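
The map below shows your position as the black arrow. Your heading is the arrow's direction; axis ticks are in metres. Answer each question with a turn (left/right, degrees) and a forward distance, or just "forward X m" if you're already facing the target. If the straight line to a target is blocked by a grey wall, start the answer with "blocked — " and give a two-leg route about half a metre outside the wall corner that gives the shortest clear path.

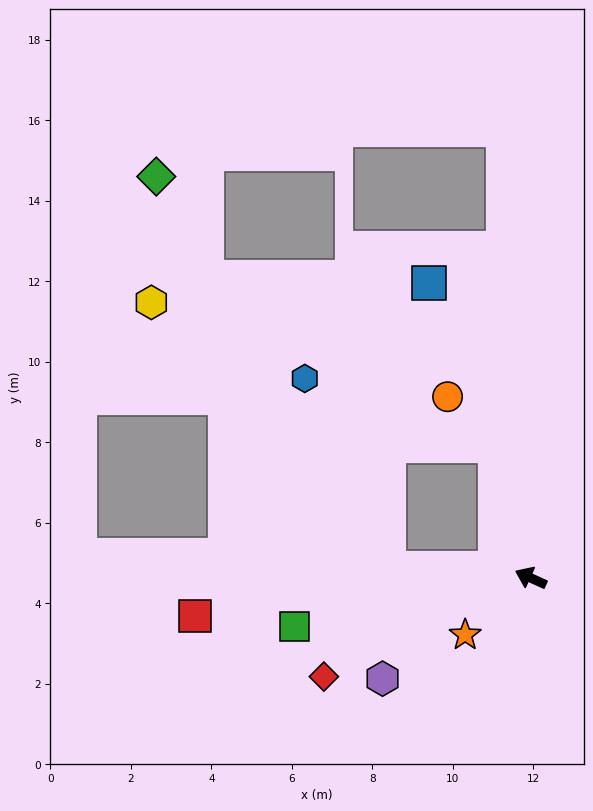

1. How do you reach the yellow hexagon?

blocked — turn left 20°, forward 3.5 m, then turn right 44°, forward 8.9 m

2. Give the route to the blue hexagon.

blocked — turn right 50°, forward 3.4 m, then turn left 55°, forward 5.0 m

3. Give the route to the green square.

turn left 36°, forward 6.0 m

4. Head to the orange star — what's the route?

turn left 65°, forward 2.2 m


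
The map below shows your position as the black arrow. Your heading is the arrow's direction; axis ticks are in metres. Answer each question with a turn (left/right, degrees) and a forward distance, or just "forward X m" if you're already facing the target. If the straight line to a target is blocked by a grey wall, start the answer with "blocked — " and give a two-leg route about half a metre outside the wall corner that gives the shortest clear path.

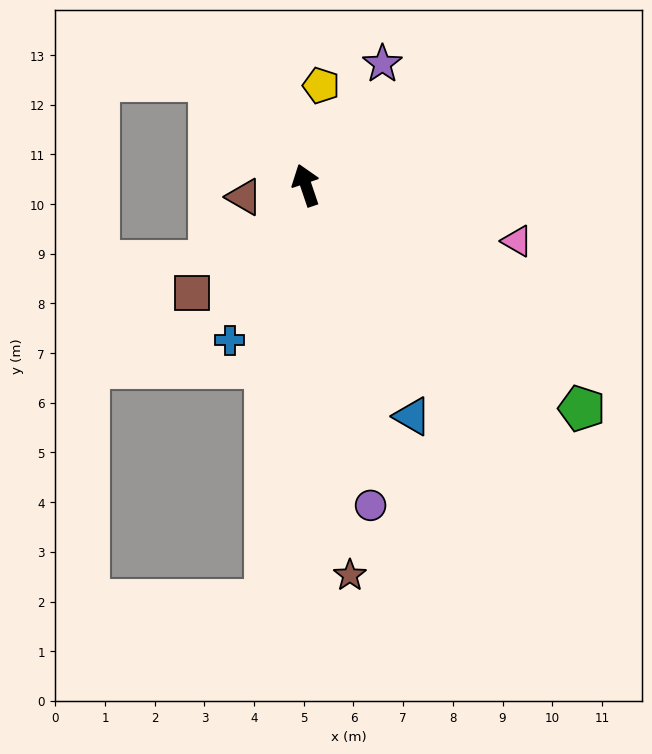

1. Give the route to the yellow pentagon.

turn right 27°, forward 2.0 m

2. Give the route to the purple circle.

turn left 173°, forward 6.6 m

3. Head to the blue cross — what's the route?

turn left 135°, forward 3.5 m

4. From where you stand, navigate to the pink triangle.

turn right 124°, forward 4.4 m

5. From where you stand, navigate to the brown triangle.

turn left 82°, forward 1.3 m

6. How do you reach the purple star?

turn right 51°, forward 2.9 m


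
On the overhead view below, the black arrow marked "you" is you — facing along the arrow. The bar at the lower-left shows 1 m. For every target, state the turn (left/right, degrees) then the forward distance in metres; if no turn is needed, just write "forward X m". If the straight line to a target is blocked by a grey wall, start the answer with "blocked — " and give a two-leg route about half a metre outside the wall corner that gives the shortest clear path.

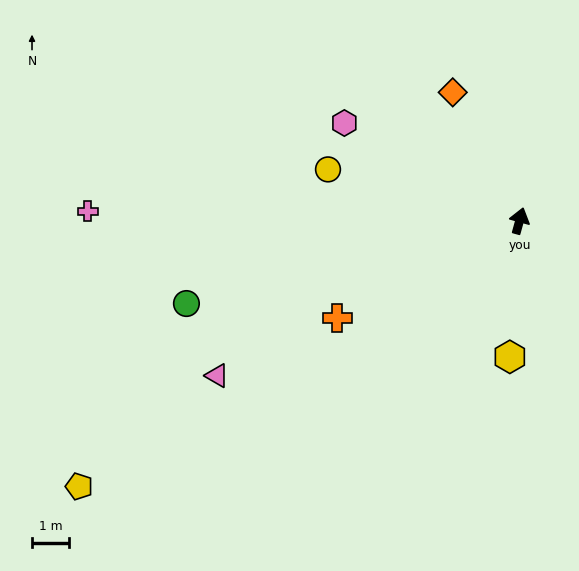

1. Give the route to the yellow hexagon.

turn right 169°, forward 3.7 m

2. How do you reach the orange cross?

turn left 134°, forward 5.6 m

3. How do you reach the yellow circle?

turn left 90°, forward 5.4 m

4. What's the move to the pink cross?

turn left 104°, forward 11.7 m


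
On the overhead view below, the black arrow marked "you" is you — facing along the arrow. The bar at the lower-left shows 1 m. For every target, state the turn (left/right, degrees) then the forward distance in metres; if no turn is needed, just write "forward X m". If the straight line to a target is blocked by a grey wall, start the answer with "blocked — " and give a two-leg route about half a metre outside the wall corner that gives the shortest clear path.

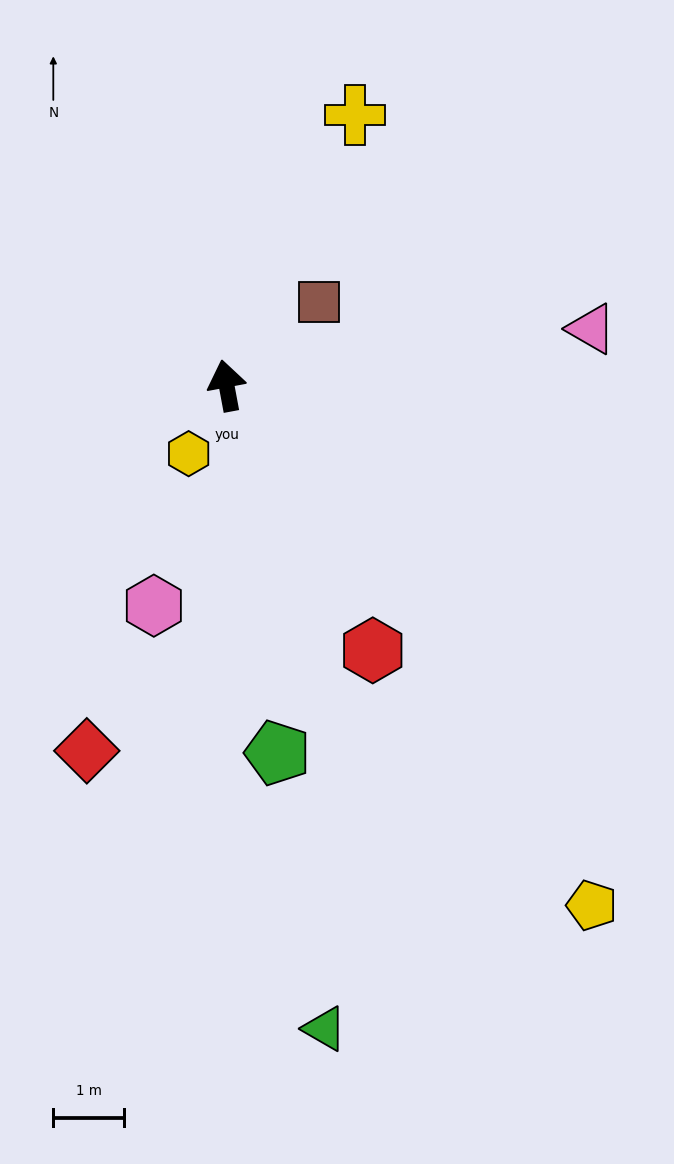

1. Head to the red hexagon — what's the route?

turn right 162°, forward 4.3 m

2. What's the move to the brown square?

turn right 58°, forward 1.8 m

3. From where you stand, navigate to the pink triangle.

turn right 92°, forward 5.2 m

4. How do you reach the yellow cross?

turn right 36°, forward 4.2 m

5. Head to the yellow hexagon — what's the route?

turn left 140°, forward 1.1 m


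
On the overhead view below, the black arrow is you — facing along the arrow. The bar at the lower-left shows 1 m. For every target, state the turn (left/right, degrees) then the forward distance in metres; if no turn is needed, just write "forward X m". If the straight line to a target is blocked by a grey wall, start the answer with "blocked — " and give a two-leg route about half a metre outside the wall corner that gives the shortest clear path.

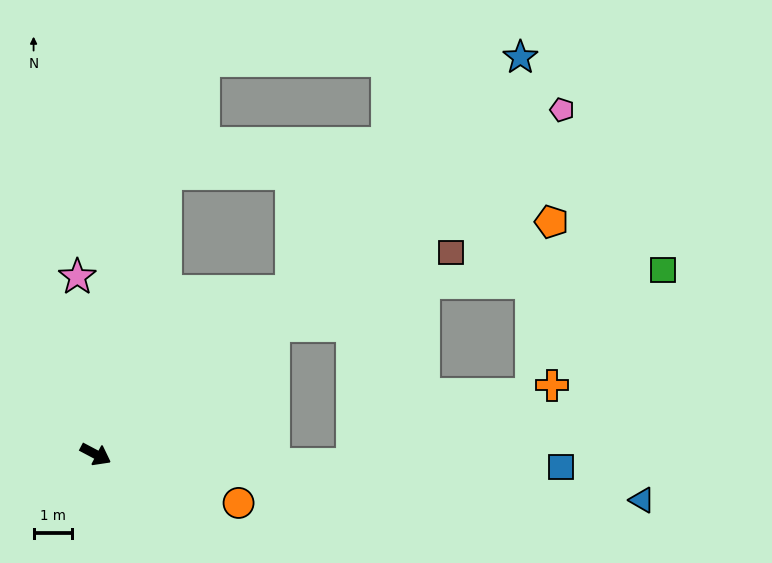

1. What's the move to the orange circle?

turn left 9°, forward 4.0 m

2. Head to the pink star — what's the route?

turn left 124°, forward 4.7 m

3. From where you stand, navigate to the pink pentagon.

turn left 64°, forward 15.3 m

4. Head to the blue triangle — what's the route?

turn left 23°, forward 14.5 m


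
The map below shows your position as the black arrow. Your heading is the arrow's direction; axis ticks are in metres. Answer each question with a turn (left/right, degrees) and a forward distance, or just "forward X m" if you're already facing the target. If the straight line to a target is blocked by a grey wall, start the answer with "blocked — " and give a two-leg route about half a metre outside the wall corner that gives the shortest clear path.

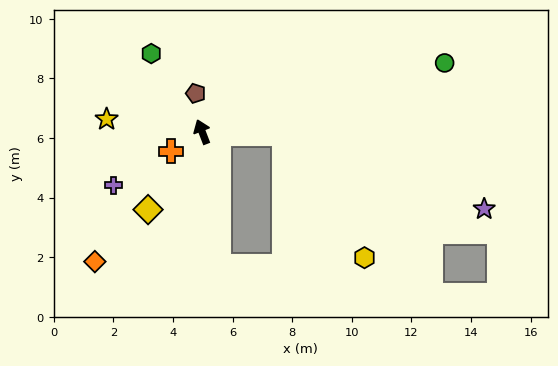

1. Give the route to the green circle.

turn right 95°, forward 8.5 m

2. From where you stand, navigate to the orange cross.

turn left 101°, forward 1.2 m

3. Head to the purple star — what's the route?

blocked — turn right 112°, forward 2.8 m, then turn right 20°, forward 7.2 m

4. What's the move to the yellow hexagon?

blocked — turn right 112°, forward 2.8 m, then turn right 56°, forward 5.0 m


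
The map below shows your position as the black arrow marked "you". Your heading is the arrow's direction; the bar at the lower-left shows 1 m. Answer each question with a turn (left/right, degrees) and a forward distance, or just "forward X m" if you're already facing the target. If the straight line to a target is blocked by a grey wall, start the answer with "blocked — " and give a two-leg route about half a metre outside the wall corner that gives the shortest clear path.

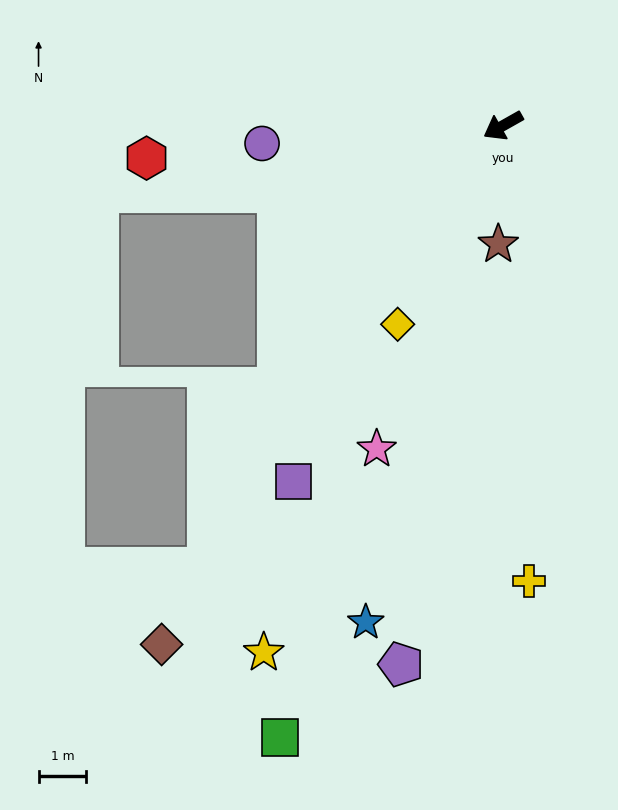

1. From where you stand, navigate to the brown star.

turn left 58°, forward 2.5 m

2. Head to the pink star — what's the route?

turn left 39°, forward 7.2 m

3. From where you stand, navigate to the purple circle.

turn right 25°, forward 5.0 m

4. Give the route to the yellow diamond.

turn left 33°, forward 4.7 m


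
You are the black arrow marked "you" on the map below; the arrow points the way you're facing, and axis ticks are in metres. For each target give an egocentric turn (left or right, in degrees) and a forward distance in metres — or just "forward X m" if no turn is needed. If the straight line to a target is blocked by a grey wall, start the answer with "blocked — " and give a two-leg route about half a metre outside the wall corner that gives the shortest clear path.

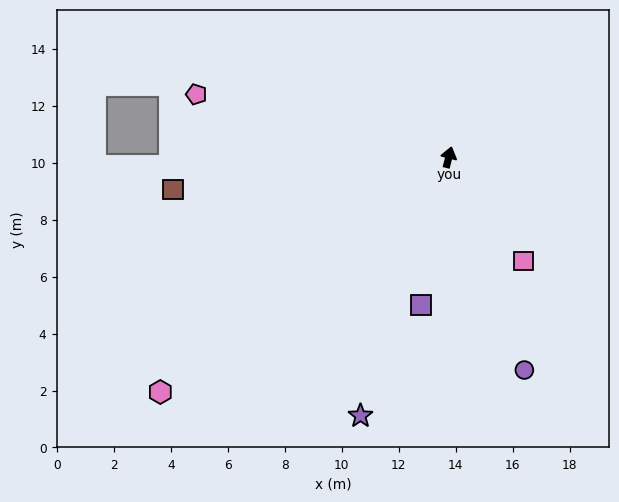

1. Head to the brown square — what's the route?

turn left 111°, forward 9.7 m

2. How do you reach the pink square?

turn right 130°, forward 4.5 m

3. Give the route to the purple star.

turn left 175°, forward 9.6 m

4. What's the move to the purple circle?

turn right 146°, forward 7.9 m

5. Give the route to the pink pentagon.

turn left 90°, forward 9.1 m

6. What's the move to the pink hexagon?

turn left 143°, forward 13.1 m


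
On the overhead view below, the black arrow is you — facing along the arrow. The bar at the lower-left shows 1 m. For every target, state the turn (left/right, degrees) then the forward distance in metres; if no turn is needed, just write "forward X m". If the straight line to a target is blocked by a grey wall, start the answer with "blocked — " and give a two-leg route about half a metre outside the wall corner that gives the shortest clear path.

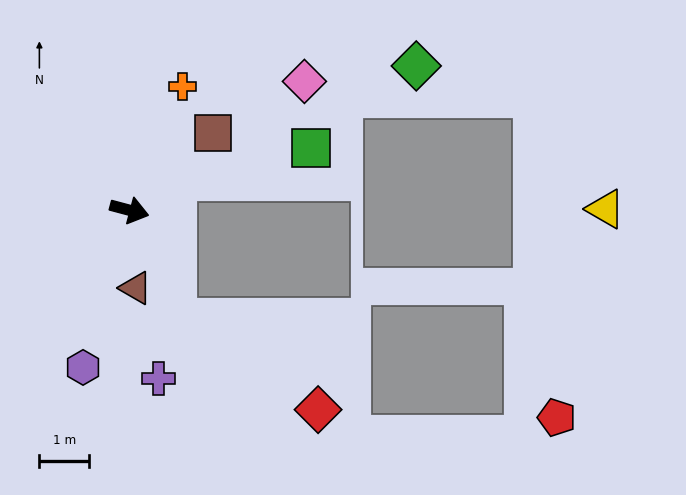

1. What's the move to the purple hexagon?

turn right 92°, forward 3.3 m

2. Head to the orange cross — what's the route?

turn left 82°, forward 2.7 m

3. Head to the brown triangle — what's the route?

turn right 70°, forward 1.6 m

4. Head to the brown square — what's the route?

turn left 58°, forward 2.3 m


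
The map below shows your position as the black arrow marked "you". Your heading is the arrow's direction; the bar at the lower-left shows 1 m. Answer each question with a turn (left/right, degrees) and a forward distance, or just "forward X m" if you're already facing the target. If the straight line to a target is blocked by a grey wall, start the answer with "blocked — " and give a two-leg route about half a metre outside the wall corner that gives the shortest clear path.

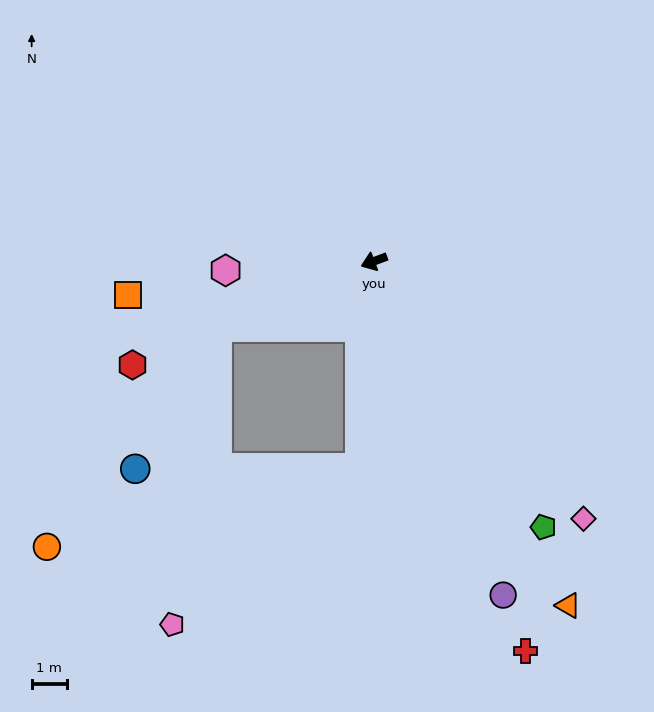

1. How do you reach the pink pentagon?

blocked — turn left 65°, forward 5.9 m, then turn right 46°, forward 7.0 m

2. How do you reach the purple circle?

turn left 91°, forward 10.3 m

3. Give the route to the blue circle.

blocked — turn left 2°, forward 4.9 m, then turn left 37°, forward 4.7 m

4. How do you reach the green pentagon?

turn left 102°, forward 9.0 m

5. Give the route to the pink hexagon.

turn right 17°, forward 4.3 m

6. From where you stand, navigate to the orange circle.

blocked — turn left 2°, forward 4.9 m, then turn left 30°, forward 8.0 m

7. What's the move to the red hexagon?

turn left 3°, forward 7.5 m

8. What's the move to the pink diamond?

turn left 109°, forward 9.5 m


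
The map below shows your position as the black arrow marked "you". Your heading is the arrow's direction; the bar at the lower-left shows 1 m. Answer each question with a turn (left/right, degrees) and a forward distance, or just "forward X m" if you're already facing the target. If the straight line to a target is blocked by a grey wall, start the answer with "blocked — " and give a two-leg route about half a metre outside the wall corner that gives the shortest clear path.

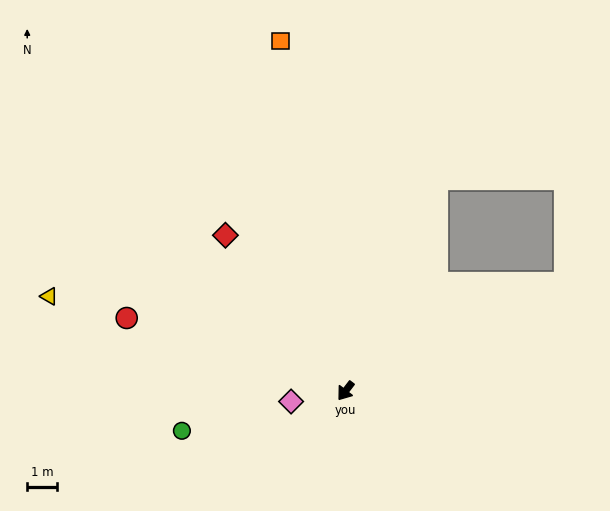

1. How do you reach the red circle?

turn right 71°, forward 7.7 m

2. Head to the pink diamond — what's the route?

turn right 42°, forward 1.9 m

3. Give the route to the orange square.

turn right 132°, forward 11.9 m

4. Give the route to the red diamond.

turn right 105°, forward 6.6 m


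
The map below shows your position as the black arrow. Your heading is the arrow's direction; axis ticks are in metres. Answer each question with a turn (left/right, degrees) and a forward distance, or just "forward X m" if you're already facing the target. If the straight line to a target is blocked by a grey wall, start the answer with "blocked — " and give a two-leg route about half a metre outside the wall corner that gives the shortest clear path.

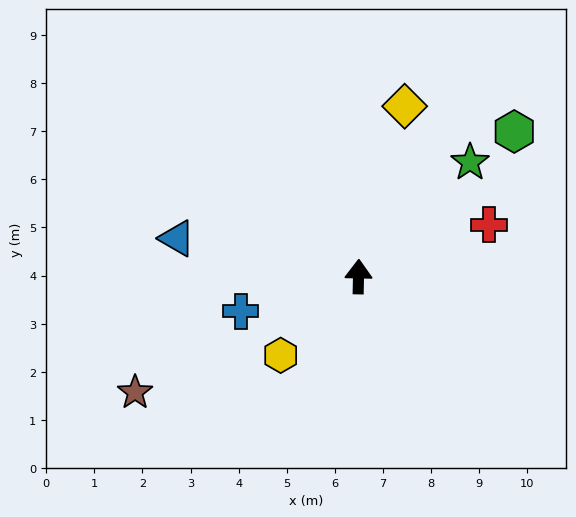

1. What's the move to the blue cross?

turn left 108°, forward 2.6 m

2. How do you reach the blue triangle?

turn left 79°, forward 3.9 m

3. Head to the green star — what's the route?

turn right 43°, forward 3.3 m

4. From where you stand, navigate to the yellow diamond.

turn right 14°, forward 3.7 m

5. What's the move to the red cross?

turn right 67°, forward 2.9 m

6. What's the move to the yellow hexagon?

turn left 137°, forward 2.3 m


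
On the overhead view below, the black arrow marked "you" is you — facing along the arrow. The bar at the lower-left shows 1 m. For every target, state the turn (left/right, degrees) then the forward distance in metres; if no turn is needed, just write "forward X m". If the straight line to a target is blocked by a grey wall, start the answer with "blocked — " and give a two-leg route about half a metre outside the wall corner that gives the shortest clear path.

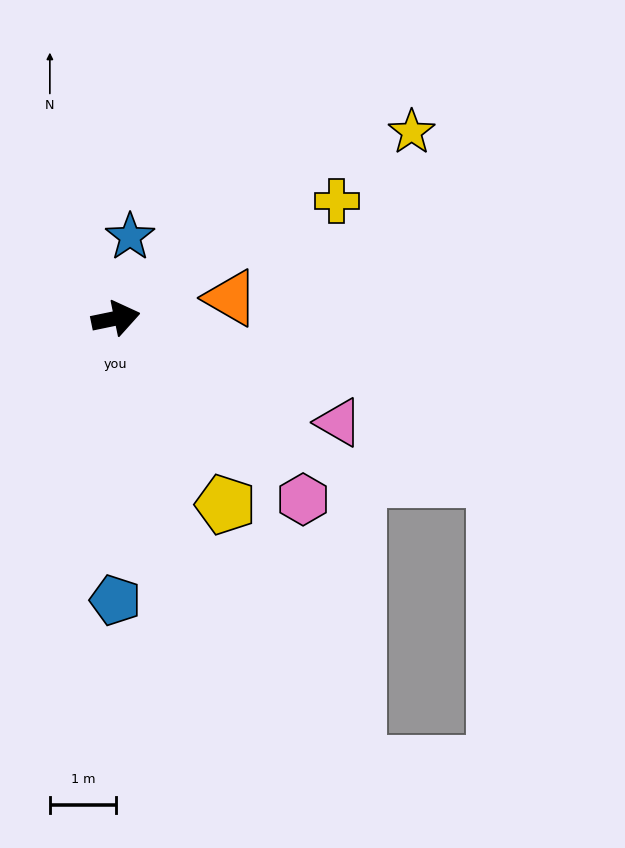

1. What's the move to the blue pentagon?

turn right 102°, forward 4.3 m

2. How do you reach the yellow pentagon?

turn right 71°, forward 3.3 m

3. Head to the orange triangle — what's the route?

forward 1.8 m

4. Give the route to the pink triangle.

turn right 37°, forward 3.7 m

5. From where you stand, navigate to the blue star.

turn left 68°, forward 1.3 m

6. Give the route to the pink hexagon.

turn right 56°, forward 3.9 m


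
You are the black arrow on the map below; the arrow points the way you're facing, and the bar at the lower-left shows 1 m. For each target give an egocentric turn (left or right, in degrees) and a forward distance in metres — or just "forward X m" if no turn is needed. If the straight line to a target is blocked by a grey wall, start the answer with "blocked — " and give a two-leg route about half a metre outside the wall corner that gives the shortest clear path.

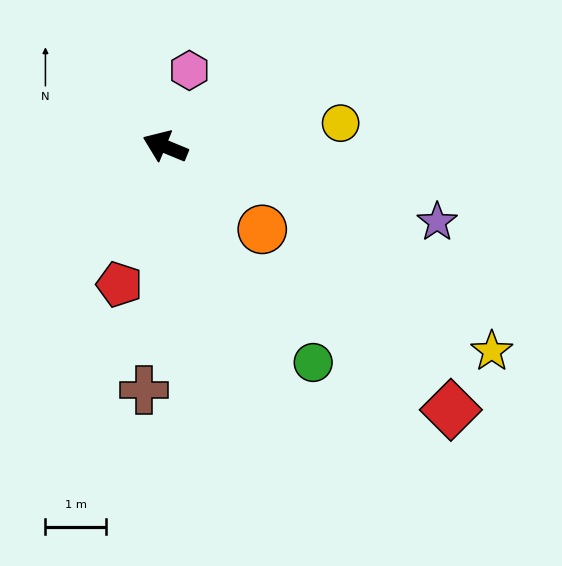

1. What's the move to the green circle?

turn left 147°, forward 4.3 m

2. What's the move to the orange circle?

turn left 162°, forward 2.1 m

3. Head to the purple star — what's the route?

turn right 173°, forward 4.7 m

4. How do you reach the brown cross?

turn left 107°, forward 4.0 m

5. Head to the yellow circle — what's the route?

turn right 150°, forward 2.9 m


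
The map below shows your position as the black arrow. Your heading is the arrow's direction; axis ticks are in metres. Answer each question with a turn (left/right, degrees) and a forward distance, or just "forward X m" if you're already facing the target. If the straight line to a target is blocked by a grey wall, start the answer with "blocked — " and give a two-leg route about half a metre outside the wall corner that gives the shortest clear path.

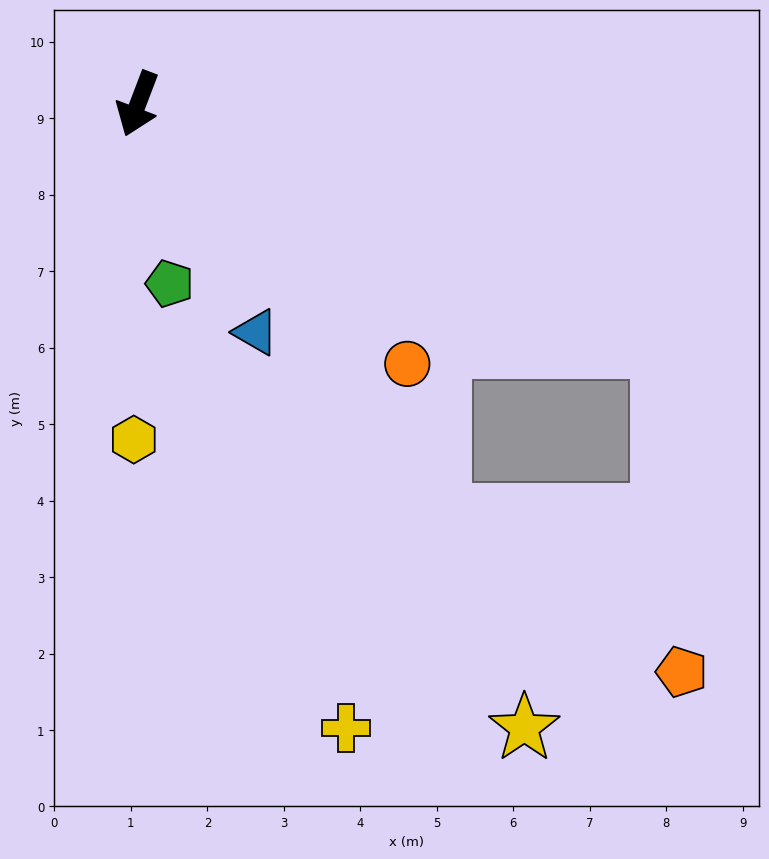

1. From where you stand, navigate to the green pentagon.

turn left 31°, forward 2.4 m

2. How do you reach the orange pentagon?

blocked — turn left 57°, forward 6.7 m, then turn left 21°, forward 3.8 m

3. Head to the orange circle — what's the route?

turn left 67°, forward 4.9 m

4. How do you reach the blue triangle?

turn left 48°, forward 3.4 m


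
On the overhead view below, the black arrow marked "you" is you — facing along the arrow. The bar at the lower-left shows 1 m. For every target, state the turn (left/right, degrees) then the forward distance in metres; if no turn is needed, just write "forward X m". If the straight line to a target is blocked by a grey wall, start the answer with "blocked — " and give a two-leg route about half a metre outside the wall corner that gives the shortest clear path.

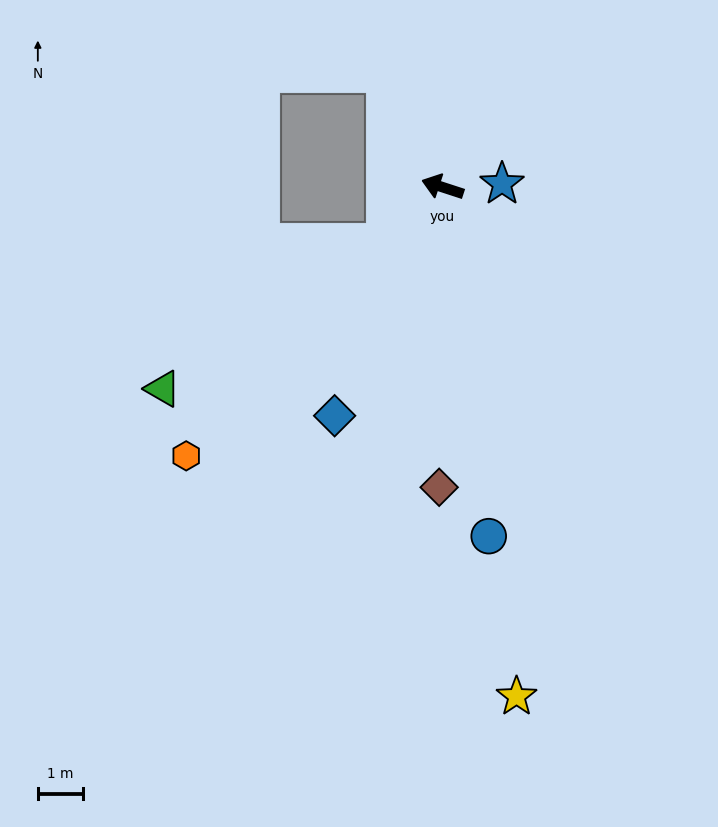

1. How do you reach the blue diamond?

turn left 83°, forward 5.6 m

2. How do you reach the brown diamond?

turn left 107°, forward 6.7 m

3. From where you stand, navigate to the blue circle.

turn left 116°, forward 7.8 m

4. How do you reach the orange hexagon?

turn left 64°, forward 8.3 m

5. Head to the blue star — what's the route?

turn right 159°, forward 1.3 m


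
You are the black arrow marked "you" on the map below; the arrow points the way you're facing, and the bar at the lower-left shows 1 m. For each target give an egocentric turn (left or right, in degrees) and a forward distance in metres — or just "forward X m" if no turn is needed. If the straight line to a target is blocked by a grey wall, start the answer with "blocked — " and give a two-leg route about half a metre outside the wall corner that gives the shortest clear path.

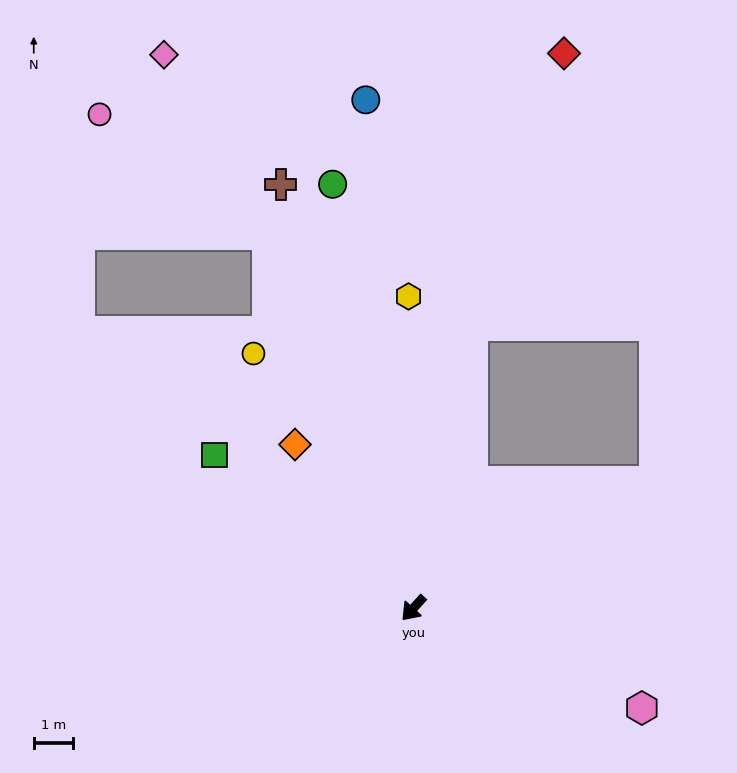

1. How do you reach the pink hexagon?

turn left 109°, forward 6.4 m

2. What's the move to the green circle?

turn right 127°, forward 11.1 m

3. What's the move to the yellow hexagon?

turn right 137°, forward 8.0 m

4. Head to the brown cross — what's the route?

turn right 120°, forward 11.4 m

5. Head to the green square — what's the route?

turn right 85°, forward 6.5 m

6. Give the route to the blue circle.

turn right 132°, forward 13.1 m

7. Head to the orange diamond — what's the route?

turn right 102°, forward 5.2 m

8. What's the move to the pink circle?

blocked — turn right 116°, forward 10.3 m, then turn left 33°, forward 5.3 m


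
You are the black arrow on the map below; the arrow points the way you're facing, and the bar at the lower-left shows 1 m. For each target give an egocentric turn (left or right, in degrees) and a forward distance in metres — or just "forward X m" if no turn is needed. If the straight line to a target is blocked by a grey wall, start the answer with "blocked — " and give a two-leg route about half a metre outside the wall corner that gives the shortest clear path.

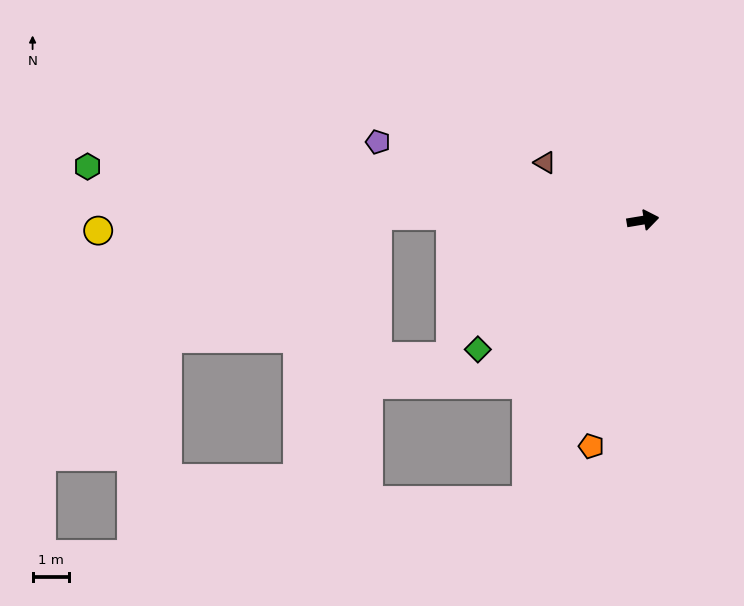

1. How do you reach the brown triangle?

turn left 140°, forward 3.1 m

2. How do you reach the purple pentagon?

turn left 154°, forward 7.6 m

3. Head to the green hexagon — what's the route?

turn left 165°, forward 15.3 m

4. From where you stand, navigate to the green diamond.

turn right 151°, forward 5.8 m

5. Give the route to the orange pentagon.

turn right 112°, forward 6.4 m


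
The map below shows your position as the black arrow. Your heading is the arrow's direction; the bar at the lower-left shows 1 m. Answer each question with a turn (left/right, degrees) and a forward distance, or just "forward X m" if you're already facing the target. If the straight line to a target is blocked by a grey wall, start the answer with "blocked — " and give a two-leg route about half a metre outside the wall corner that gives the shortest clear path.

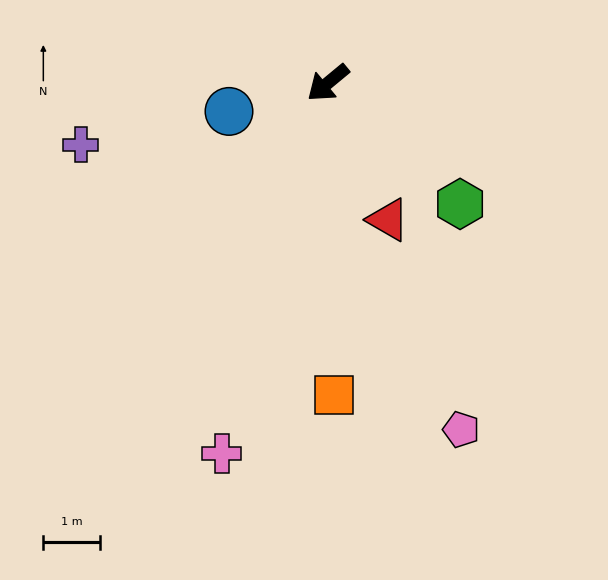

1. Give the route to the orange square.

turn left 51°, forward 5.5 m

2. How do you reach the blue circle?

turn right 24°, forward 1.8 m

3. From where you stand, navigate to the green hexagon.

turn left 98°, forward 3.1 m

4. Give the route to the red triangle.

turn left 74°, forward 2.6 m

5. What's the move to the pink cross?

turn left 34°, forward 6.8 m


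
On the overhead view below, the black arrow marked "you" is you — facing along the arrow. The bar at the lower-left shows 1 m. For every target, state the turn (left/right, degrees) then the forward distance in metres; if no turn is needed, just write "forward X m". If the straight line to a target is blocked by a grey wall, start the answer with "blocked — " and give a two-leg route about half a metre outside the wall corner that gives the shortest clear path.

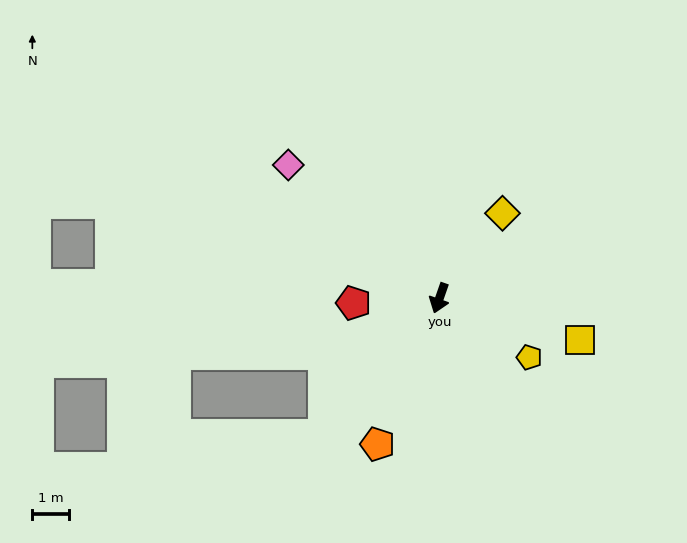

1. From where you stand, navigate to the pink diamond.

turn right 112°, forward 5.6 m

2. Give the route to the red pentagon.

turn right 68°, forward 2.4 m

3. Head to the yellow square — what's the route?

turn left 93°, forward 4.0 m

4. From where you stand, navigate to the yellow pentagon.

turn left 76°, forward 3.0 m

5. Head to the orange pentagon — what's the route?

turn right 4°, forward 4.4 m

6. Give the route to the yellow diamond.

turn left 163°, forward 2.9 m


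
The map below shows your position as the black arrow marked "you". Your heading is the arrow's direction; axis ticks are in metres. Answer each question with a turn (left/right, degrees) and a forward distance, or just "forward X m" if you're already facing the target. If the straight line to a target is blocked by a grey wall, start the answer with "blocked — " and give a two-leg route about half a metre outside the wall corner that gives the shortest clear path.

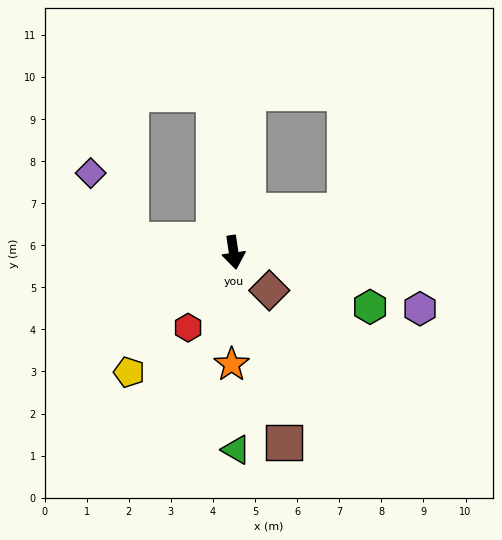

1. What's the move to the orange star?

turn right 9°, forward 2.7 m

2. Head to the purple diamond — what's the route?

blocked — turn right 105°, forward 2.5 m, then turn right 52°, forward 1.8 m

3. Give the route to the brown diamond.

turn left 35°, forward 1.2 m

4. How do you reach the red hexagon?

turn right 39°, forward 2.1 m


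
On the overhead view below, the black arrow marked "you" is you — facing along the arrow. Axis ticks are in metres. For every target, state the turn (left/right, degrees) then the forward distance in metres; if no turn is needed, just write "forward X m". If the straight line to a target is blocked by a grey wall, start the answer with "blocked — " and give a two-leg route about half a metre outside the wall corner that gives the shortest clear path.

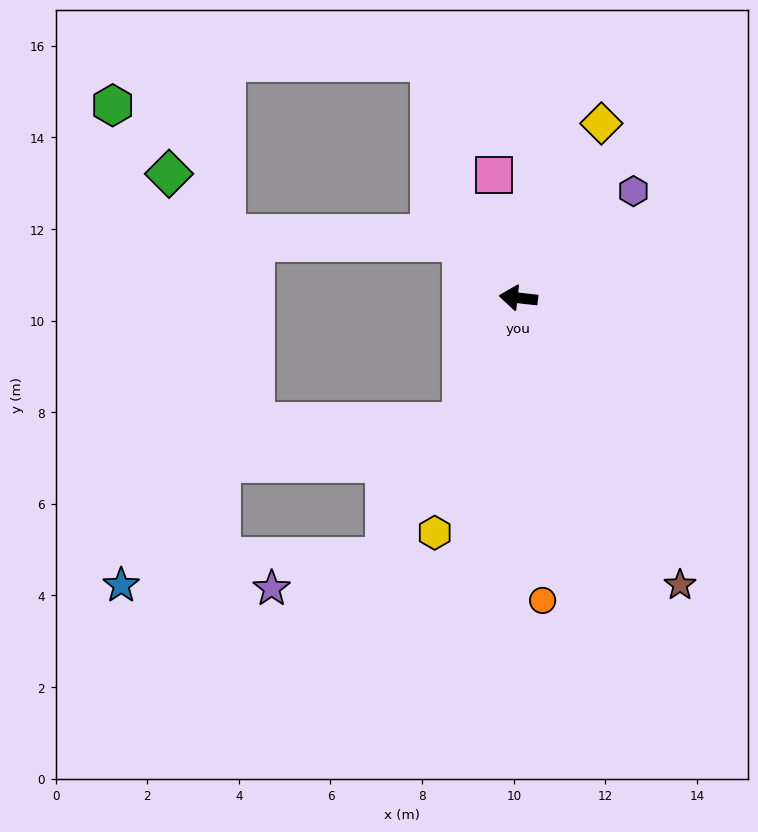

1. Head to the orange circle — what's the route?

turn left 101°, forward 6.6 m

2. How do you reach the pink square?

turn right 72°, forward 2.7 m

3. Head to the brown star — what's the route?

turn left 126°, forward 7.2 m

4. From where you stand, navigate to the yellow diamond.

turn right 109°, forward 4.2 m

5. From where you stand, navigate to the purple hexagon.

turn right 131°, forward 3.4 m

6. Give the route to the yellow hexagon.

turn left 77°, forward 5.4 m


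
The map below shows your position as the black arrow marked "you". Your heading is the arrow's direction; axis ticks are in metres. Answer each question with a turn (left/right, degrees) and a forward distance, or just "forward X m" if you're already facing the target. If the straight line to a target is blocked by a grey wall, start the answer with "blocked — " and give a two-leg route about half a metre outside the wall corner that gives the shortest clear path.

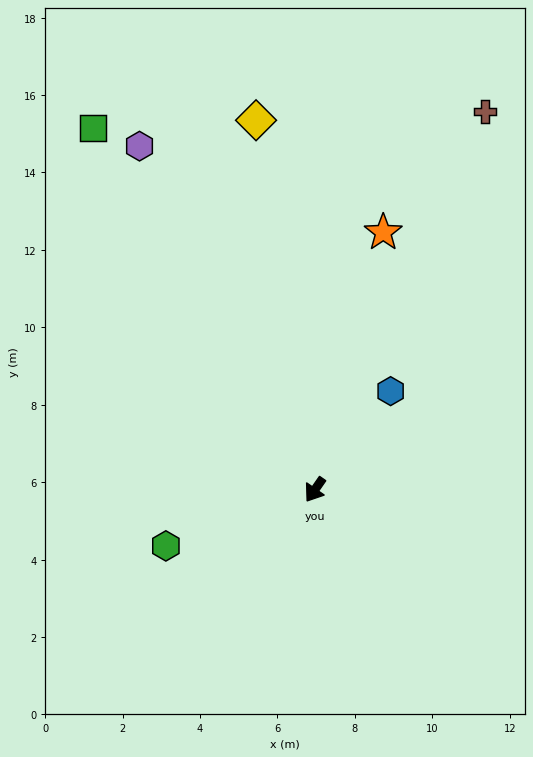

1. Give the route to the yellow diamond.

turn right 136°, forward 9.7 m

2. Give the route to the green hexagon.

turn right 35°, forward 4.1 m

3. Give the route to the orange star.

turn right 160°, forward 6.9 m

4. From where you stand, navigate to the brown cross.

turn right 169°, forward 10.7 m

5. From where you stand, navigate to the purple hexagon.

turn right 118°, forward 10.0 m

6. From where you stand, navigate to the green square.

turn right 114°, forward 11.0 m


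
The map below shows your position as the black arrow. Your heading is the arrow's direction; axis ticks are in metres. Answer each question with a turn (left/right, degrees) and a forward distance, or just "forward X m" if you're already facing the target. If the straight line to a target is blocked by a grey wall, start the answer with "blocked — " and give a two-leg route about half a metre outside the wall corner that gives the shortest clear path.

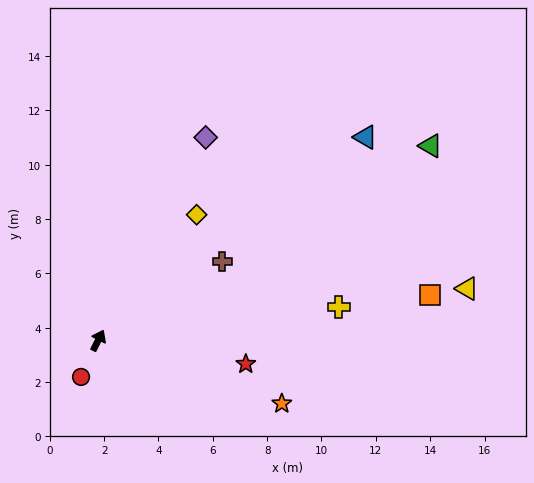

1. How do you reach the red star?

turn right 72°, forward 5.5 m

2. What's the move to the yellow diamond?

turn right 11°, forward 5.9 m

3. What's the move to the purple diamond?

forward 8.5 m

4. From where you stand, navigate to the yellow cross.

turn right 55°, forward 8.9 m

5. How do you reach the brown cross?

turn right 31°, forward 5.4 m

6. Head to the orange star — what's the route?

turn right 82°, forward 7.1 m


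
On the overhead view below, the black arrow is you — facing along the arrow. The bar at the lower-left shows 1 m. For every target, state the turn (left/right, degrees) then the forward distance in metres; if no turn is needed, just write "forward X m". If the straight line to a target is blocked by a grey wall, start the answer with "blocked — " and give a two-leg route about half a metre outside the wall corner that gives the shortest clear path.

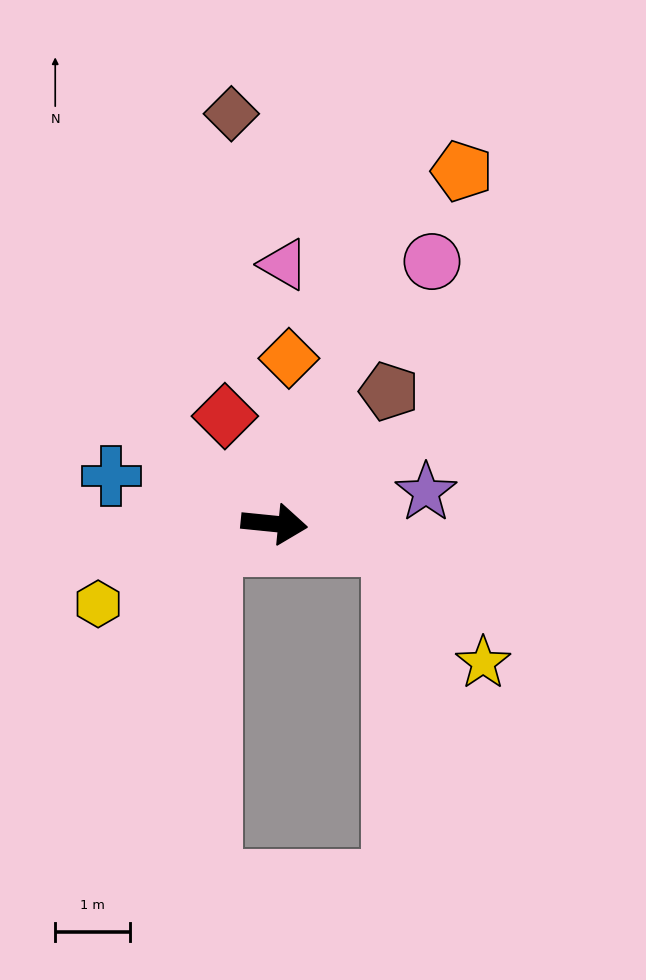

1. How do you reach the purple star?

turn left 18°, forward 2.1 m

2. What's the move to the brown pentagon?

turn left 55°, forward 2.3 m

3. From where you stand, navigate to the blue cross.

turn left 169°, forward 2.3 m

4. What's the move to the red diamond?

turn left 120°, forward 1.6 m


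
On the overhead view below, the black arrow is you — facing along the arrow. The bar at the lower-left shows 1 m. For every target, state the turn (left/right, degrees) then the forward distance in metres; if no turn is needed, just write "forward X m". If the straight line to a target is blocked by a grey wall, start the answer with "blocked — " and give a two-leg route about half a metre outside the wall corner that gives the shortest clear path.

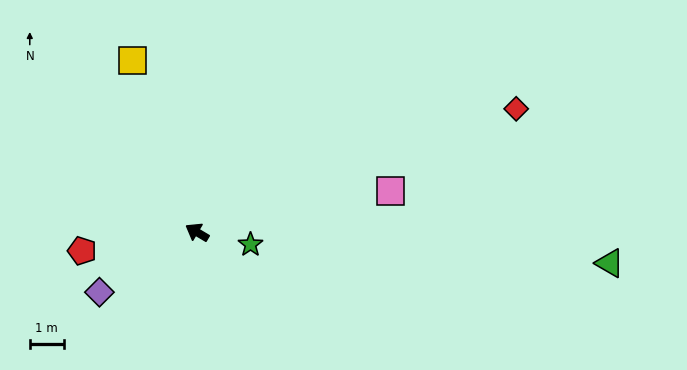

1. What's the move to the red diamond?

turn right 128°, forward 10.1 m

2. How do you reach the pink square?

turn right 137°, forward 5.8 m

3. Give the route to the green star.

turn right 162°, forward 1.6 m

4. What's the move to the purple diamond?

turn left 62°, forward 3.4 m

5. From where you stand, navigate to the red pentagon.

turn left 40°, forward 3.4 m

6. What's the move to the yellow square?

turn right 39°, forward 5.4 m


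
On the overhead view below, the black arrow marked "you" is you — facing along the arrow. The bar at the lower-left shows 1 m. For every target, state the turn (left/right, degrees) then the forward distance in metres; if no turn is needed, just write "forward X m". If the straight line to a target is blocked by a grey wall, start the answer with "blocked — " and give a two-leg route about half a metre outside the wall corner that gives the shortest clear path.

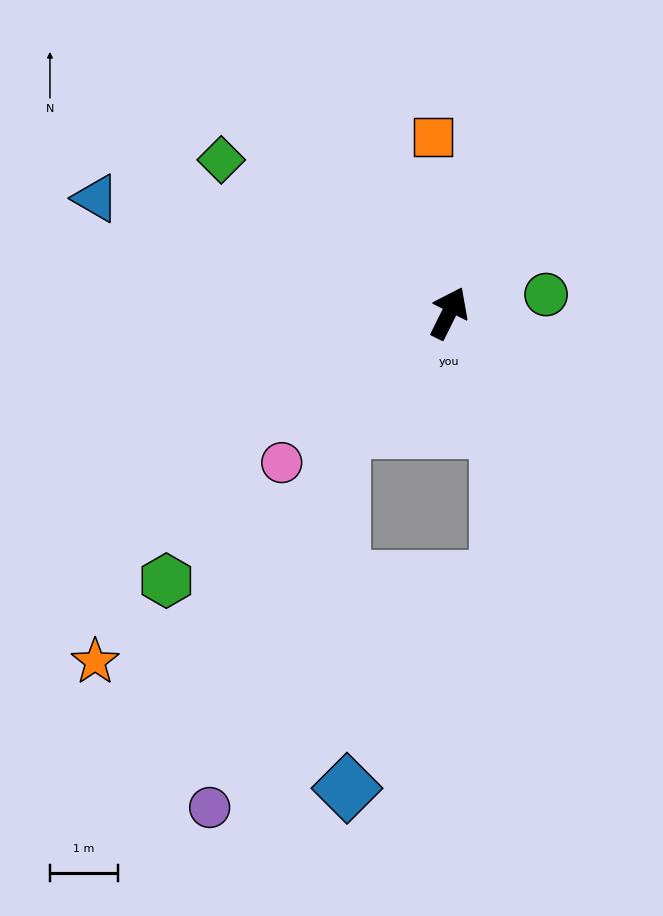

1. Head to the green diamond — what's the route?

turn left 83°, forward 4.0 m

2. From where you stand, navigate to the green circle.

turn right 53°, forward 1.4 m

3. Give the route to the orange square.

turn left 32°, forward 2.6 m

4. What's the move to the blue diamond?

blocked — turn left 163°, forward 2.3 m, then turn left 44°, forward 5.2 m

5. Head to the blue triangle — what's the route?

turn left 98°, forward 5.4 m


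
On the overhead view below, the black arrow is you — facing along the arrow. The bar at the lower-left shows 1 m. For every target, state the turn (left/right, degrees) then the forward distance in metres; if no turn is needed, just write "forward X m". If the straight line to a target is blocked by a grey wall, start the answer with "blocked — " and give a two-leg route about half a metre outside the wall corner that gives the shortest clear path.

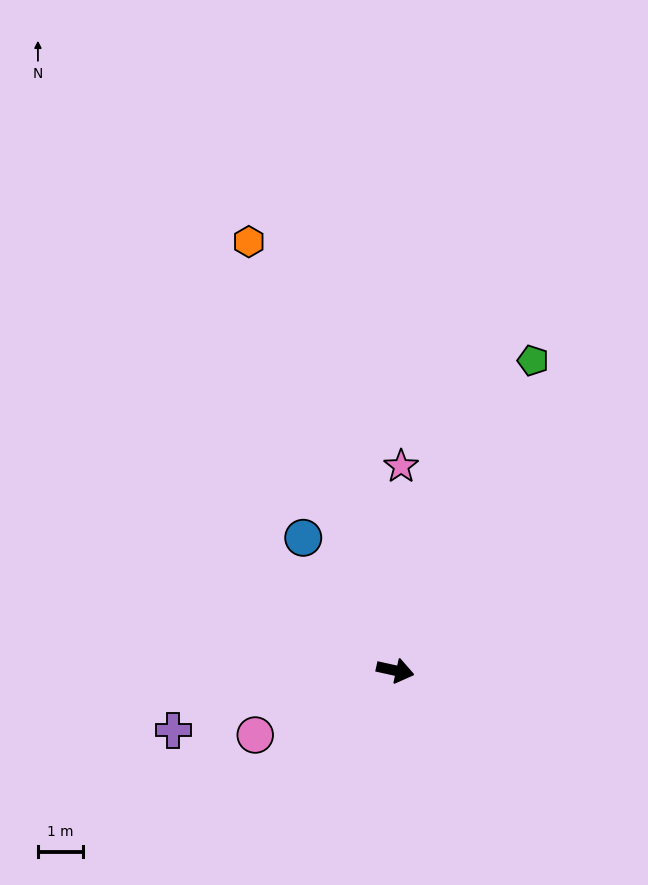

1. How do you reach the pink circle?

turn right 143°, forward 3.4 m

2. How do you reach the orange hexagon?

turn left 121°, forward 10.1 m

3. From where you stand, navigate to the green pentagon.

turn left 79°, forward 7.6 m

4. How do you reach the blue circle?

turn left 137°, forward 3.6 m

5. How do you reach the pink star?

turn left 101°, forward 4.6 m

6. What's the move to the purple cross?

turn right 152°, forward 5.1 m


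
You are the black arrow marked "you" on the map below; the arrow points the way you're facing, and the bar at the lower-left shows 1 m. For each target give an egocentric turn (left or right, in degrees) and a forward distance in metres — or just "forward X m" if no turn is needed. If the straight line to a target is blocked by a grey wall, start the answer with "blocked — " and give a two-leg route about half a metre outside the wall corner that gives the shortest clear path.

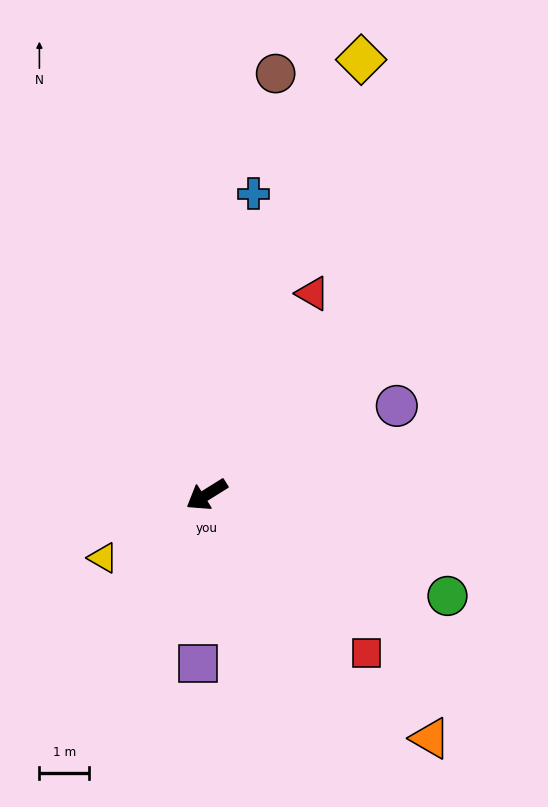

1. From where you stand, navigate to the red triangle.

turn right 150°, forward 4.6 m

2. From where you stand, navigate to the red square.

turn left 103°, forward 4.5 m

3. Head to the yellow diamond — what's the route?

turn right 142°, forward 9.3 m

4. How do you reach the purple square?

turn left 55°, forward 3.4 m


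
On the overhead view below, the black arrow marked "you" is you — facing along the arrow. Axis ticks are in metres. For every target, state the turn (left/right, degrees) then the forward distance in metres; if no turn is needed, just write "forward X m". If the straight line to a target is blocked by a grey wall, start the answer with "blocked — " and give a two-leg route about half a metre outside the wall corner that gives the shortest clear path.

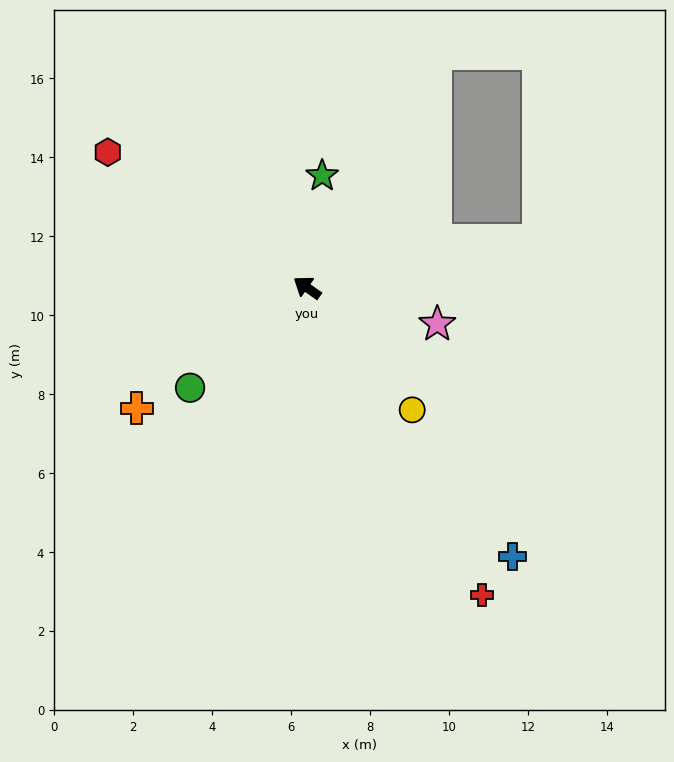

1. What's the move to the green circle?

turn left 76°, forward 3.9 m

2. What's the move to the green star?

turn right 62°, forward 2.9 m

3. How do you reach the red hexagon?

forward 6.1 m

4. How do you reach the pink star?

turn right 160°, forward 3.4 m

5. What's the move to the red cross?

turn left 155°, forward 9.0 m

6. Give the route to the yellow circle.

turn left 166°, forward 4.1 m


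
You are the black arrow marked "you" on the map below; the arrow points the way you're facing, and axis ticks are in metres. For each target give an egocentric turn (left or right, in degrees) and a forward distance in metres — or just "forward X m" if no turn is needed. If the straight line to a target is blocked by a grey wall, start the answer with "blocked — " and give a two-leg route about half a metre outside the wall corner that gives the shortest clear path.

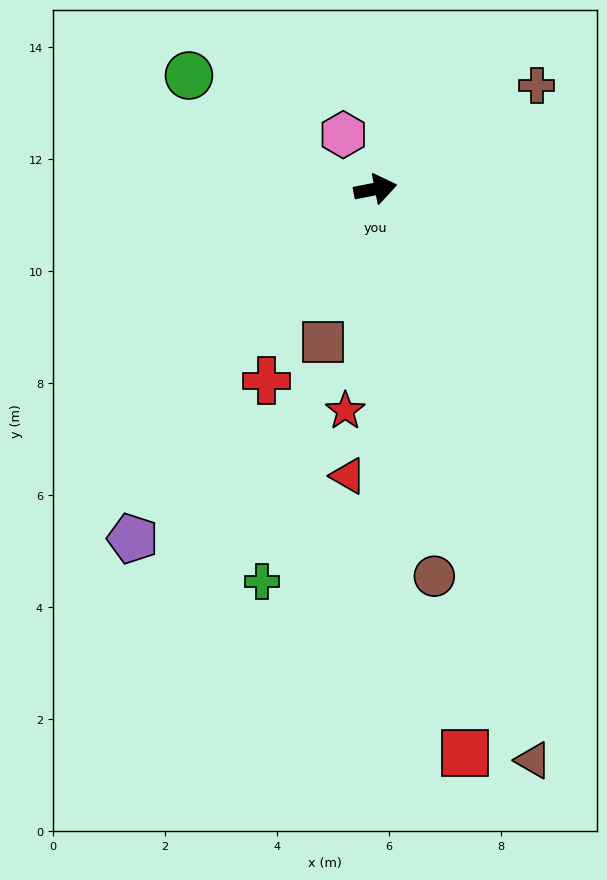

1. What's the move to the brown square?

turn right 120°, forward 2.9 m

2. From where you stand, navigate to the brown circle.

turn right 92°, forward 7.0 m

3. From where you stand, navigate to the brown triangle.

turn right 85°, forward 10.6 m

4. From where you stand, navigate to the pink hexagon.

turn left 110°, forward 1.1 m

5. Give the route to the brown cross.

turn left 22°, forward 3.4 m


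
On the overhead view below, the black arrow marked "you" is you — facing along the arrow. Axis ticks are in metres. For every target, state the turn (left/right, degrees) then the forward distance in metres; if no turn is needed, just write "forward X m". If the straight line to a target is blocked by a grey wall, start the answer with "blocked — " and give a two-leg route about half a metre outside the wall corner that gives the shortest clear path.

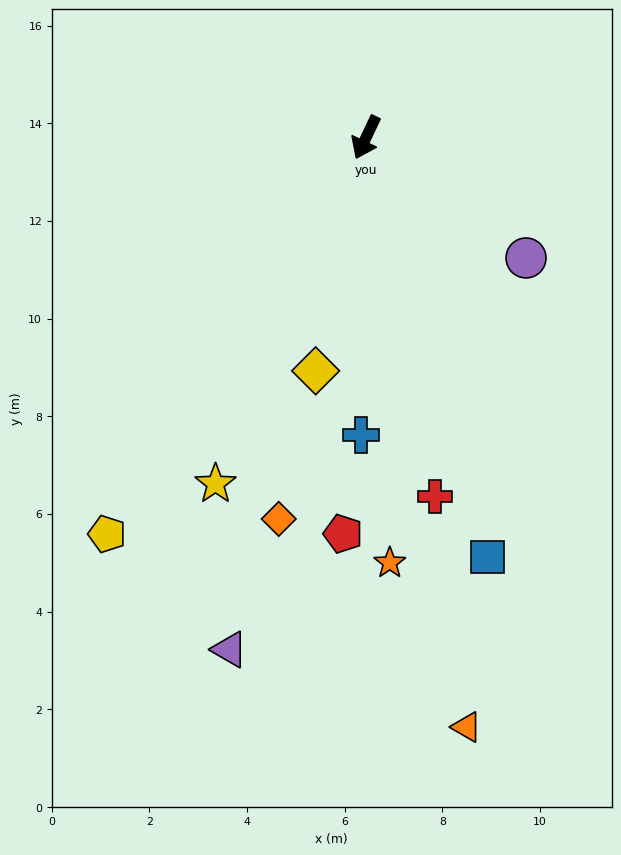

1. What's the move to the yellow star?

forward 7.7 m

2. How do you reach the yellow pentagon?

turn right 8°, forward 9.7 m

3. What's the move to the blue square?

turn left 41°, forward 8.9 m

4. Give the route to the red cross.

turn left 36°, forward 7.5 m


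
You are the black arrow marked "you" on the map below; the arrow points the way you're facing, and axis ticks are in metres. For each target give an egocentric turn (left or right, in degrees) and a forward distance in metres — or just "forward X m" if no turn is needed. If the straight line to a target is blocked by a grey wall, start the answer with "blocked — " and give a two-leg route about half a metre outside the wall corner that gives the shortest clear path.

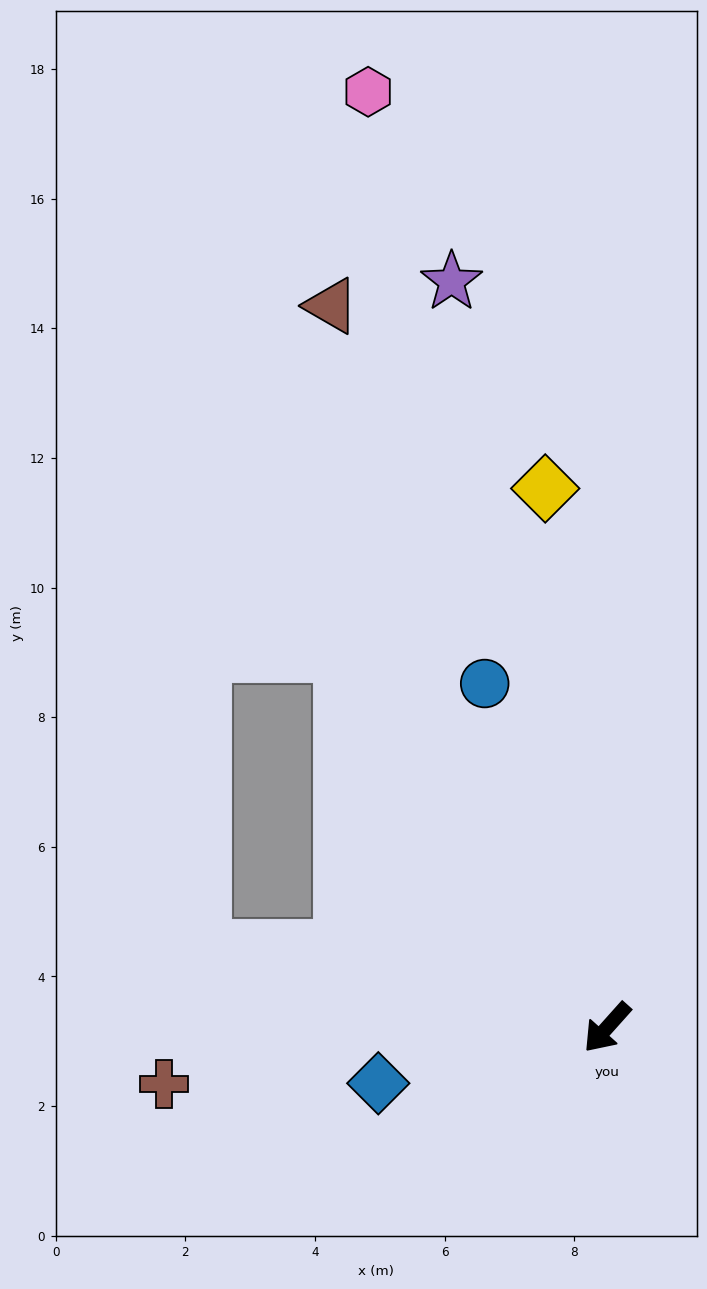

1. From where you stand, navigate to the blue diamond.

turn right 35°, forward 3.6 m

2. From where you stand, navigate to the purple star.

turn right 126°, forward 11.8 m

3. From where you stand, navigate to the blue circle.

turn right 119°, forward 5.6 m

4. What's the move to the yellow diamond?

turn right 132°, forward 8.4 m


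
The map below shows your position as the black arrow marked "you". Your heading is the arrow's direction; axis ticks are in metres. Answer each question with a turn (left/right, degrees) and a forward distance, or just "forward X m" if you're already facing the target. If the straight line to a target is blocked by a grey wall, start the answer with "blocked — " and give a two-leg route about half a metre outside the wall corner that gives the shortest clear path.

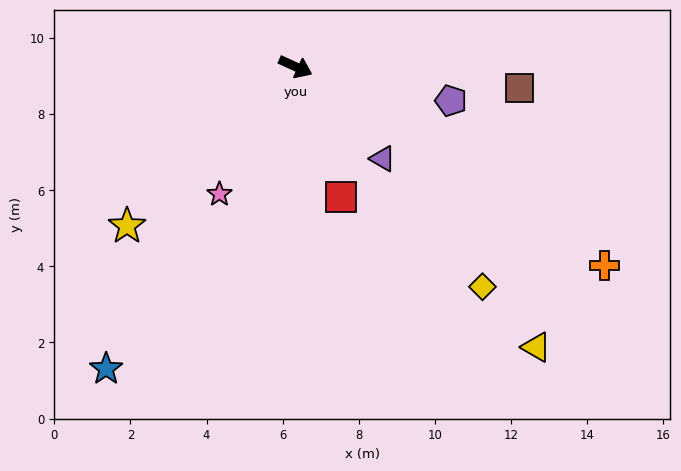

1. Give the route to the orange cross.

turn right 8°, forward 9.7 m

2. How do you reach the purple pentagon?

turn left 12°, forward 4.2 m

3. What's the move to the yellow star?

turn right 112°, forward 6.1 m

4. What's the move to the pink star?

turn right 96°, forward 3.9 m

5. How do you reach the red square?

turn right 46°, forward 3.6 m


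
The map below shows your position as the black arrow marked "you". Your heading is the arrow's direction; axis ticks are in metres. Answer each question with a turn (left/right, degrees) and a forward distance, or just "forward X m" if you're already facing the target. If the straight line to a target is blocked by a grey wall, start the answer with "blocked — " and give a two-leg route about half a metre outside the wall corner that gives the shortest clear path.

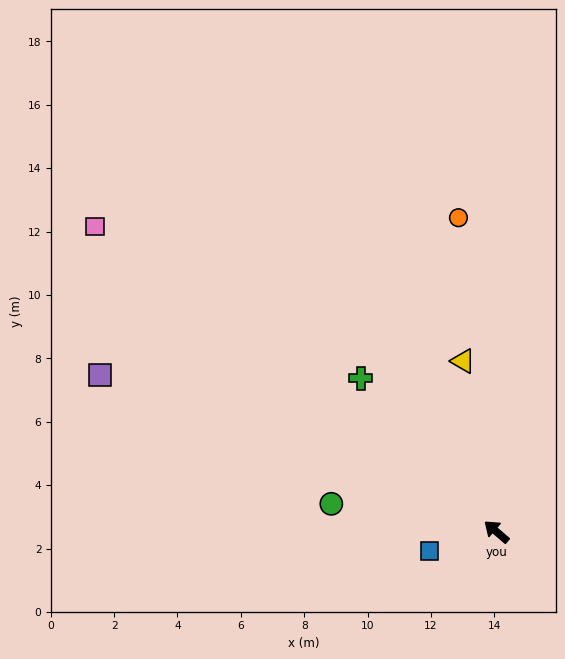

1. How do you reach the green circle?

turn left 31°, forward 5.3 m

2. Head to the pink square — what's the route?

turn left 3°, forward 15.9 m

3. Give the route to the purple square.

turn left 19°, forward 13.5 m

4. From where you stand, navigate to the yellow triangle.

turn right 38°, forward 5.5 m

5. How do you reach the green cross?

turn right 8°, forward 6.5 m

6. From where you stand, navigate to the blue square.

turn left 57°, forward 2.2 m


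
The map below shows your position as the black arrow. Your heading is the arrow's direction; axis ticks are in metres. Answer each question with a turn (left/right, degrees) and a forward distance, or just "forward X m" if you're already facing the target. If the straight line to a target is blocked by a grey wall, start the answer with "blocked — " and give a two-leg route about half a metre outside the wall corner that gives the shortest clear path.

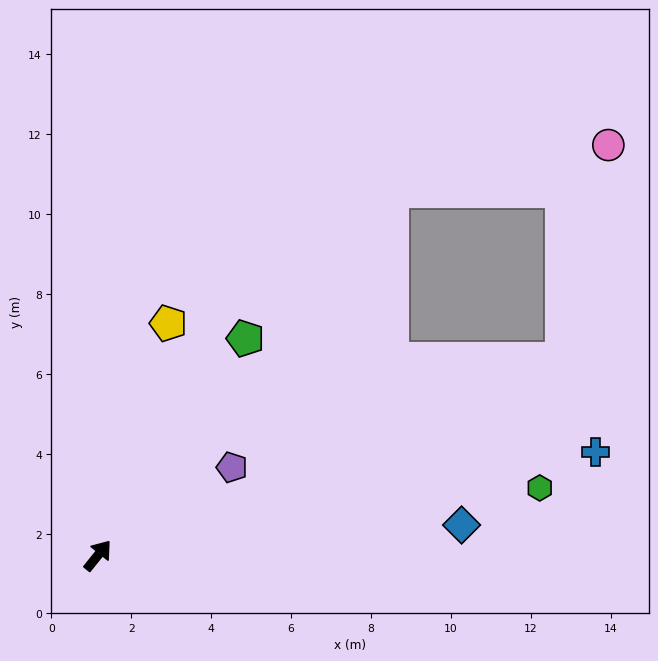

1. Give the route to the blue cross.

turn right 39°, forward 12.7 m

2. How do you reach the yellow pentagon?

turn left 22°, forward 6.1 m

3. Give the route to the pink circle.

blocked — turn right 28°, forward 12.6 m, then turn left 55°, forward 5.5 m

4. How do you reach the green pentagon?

turn left 5°, forward 6.6 m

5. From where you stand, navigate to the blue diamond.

turn right 46°, forward 9.1 m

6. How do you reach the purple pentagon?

turn right 18°, forward 4.0 m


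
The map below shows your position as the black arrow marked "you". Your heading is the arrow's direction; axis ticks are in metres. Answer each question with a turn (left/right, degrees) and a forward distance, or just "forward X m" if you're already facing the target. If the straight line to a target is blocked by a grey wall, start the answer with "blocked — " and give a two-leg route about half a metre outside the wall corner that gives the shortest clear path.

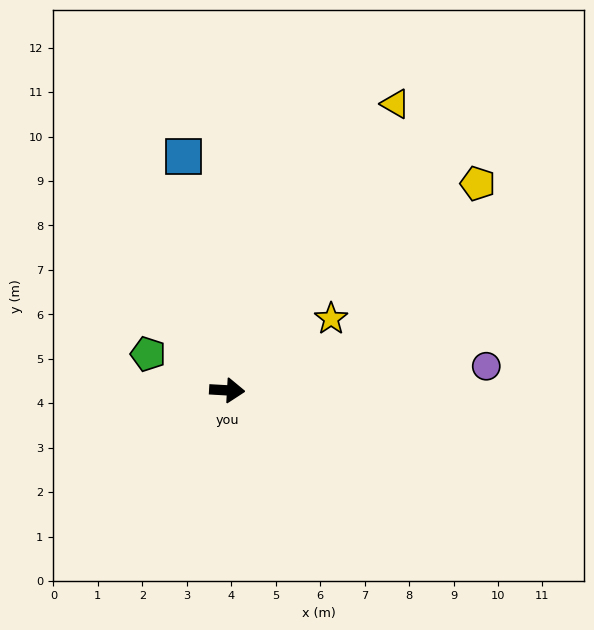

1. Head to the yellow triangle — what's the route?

turn left 63°, forward 7.5 m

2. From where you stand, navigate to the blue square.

turn left 104°, forward 5.4 m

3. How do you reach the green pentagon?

turn left 159°, forward 2.0 m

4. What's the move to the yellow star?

turn left 38°, forward 2.8 m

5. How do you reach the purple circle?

turn left 9°, forward 5.9 m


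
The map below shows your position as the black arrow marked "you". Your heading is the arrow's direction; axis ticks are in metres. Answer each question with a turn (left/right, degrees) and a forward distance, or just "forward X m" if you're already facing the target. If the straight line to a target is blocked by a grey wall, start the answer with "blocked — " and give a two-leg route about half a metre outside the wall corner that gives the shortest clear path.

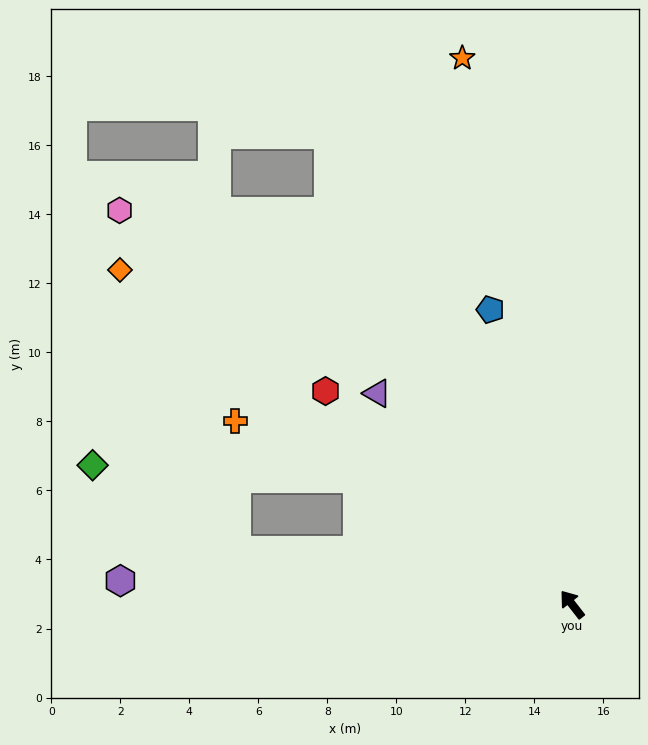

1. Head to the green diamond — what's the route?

blocked — turn left 43°, forward 9.8 m, then turn right 22°, forward 4.9 m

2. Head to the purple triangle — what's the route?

turn left 5°, forward 8.3 m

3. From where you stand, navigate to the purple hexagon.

turn left 49°, forward 13.1 m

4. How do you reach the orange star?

turn right 27°, forward 16.1 m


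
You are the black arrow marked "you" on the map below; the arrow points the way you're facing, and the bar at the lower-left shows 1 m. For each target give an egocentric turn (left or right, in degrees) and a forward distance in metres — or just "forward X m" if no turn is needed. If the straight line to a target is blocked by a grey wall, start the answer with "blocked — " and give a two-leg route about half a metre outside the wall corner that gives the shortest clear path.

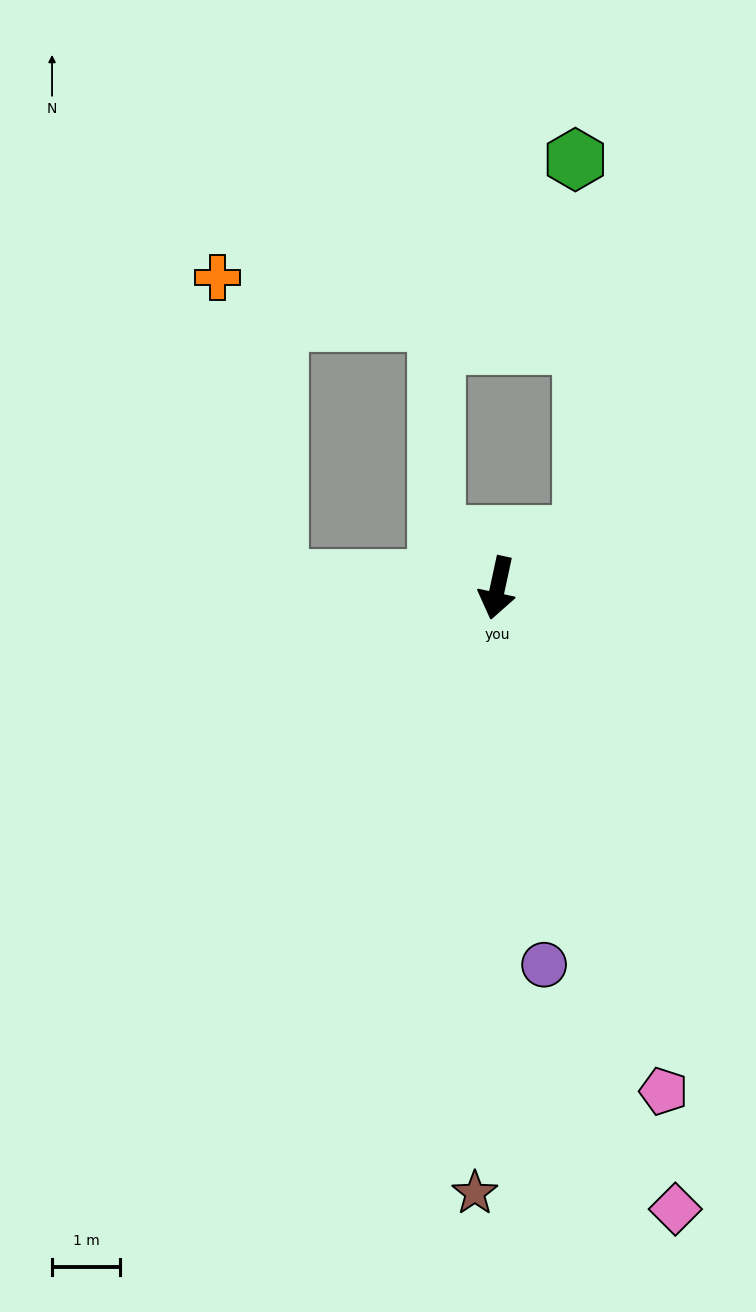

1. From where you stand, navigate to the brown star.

turn left 10°, forward 8.9 m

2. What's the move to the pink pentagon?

turn left 30°, forward 7.8 m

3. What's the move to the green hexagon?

blocked — turn left 134°, forward 1.5 m, then turn left 59°, forward 5.5 m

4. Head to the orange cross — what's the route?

blocked — turn right 80°, forward 3.2 m, then turn right 76°, forward 4.5 m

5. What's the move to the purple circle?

turn left 19°, forward 5.6 m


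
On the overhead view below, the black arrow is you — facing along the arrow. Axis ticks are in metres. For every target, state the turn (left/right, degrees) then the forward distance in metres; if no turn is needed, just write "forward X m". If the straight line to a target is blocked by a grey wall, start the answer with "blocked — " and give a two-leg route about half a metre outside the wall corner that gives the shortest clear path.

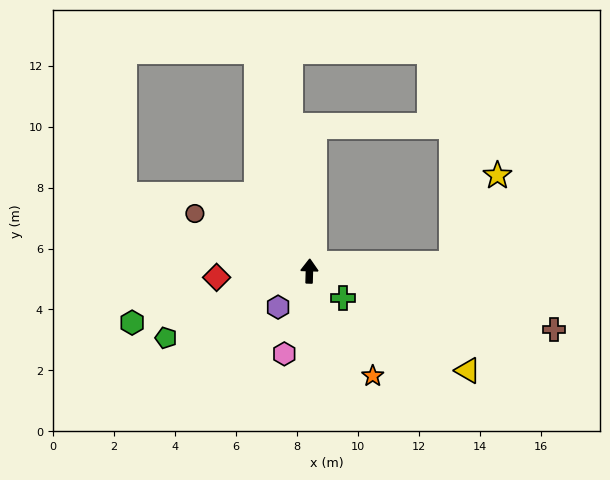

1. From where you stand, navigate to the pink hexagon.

turn left 165°, forward 2.8 m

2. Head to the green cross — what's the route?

turn right 127°, forward 1.4 m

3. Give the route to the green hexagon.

turn left 108°, forward 6.1 m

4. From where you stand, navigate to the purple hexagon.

turn left 141°, forward 1.6 m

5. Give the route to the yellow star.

blocked — turn right 86°, forward 4.7 m, then turn left 60°, forward 3.3 m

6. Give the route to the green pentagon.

turn left 117°, forward 5.2 m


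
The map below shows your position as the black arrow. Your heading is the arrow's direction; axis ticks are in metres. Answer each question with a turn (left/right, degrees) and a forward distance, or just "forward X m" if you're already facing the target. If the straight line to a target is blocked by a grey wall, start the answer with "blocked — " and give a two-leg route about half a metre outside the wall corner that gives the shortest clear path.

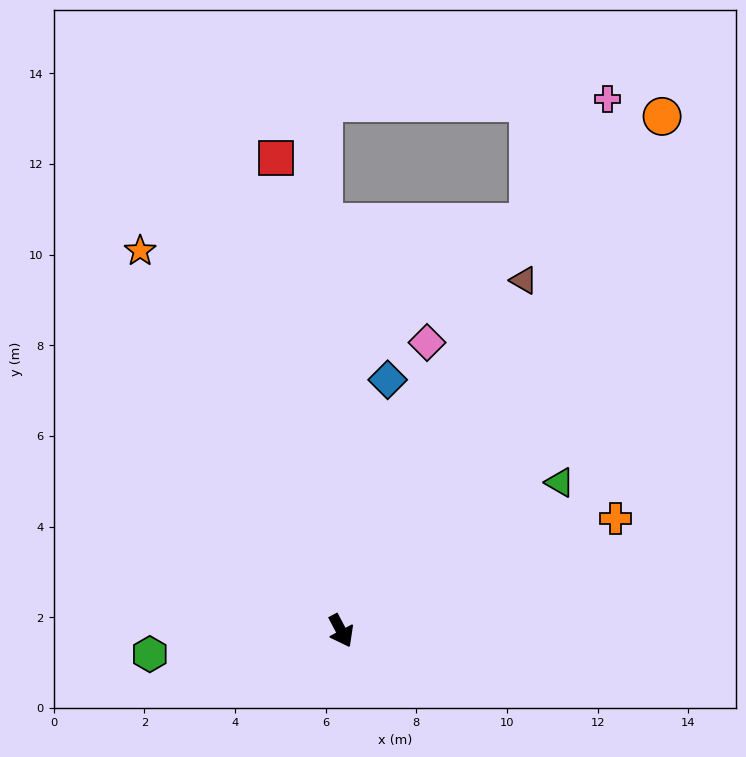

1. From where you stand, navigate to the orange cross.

turn left 84°, forward 6.5 m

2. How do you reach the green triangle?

turn left 96°, forward 5.8 m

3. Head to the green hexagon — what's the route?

turn right 111°, forward 4.3 m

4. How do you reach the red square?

turn left 160°, forward 10.5 m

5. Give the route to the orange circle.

turn left 120°, forward 13.4 m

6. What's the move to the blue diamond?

turn left 142°, forward 5.6 m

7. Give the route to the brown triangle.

turn left 125°, forward 8.7 m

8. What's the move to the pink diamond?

turn left 136°, forward 6.6 m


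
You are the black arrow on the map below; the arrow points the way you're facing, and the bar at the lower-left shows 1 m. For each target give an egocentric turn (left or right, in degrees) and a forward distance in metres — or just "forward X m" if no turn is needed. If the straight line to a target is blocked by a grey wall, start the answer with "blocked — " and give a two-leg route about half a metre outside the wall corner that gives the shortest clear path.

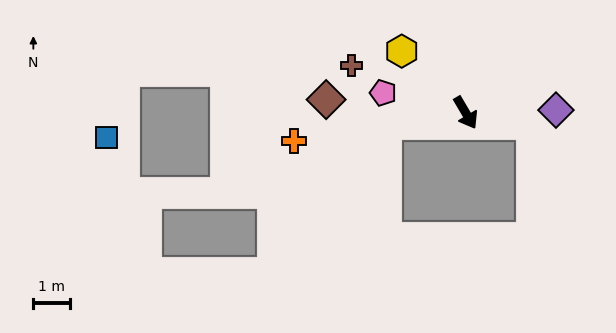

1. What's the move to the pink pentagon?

turn right 134°, forward 2.3 m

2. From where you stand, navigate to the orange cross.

turn right 111°, forward 4.7 m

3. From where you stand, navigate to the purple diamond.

turn left 61°, forward 2.4 m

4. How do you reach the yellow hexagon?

turn right 164°, forward 2.4 m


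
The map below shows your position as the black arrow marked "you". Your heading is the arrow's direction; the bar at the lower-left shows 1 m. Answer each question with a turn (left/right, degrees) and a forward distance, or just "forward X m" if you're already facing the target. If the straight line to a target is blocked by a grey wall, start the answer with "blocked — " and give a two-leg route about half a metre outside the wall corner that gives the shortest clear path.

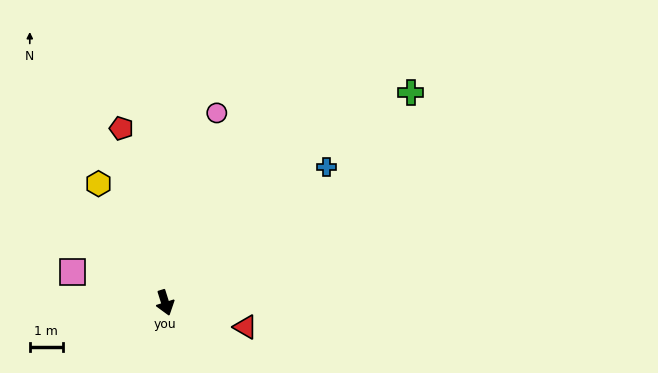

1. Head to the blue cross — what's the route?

turn left 113°, forward 6.4 m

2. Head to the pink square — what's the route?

turn right 126°, forward 2.9 m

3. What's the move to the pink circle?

turn left 147°, forward 5.9 m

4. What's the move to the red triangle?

turn left 56°, forward 2.5 m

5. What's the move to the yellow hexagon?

turn right 168°, forward 4.1 m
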